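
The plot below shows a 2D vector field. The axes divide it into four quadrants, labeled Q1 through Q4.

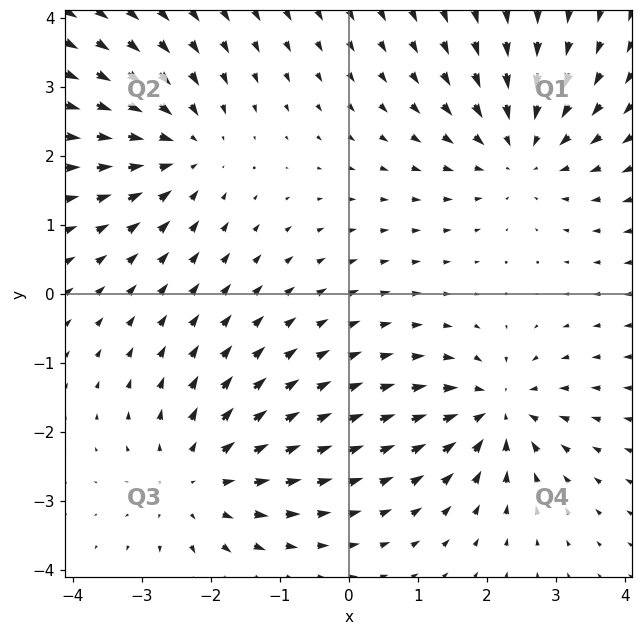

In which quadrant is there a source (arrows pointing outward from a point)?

Q3

The source sits at approximately (-2.2, -2.7), which lies in quadrant Q3. The divergence there is about +4, positive as expected for a source.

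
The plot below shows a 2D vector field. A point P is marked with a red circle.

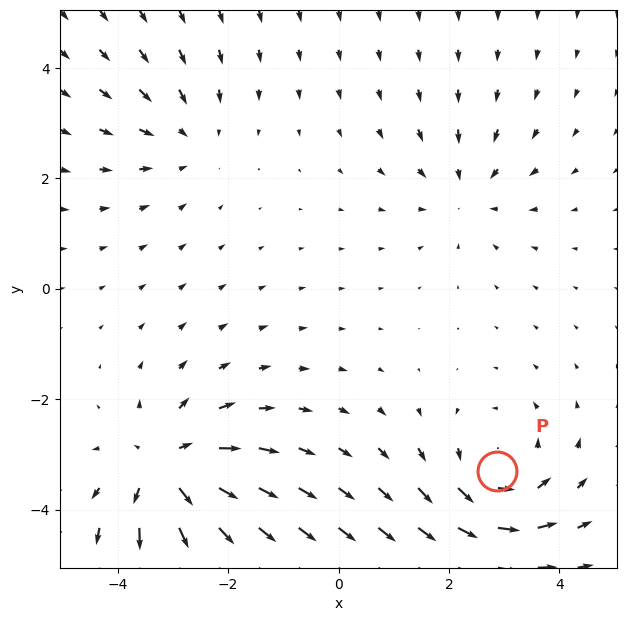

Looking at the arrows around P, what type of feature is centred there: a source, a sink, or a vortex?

vortex

At P (2.9, -3.3) the arrows circulate counterclockwise. Divergence ≈0, curl about +4 — near-zero divergence with nonzero curl is a vortex.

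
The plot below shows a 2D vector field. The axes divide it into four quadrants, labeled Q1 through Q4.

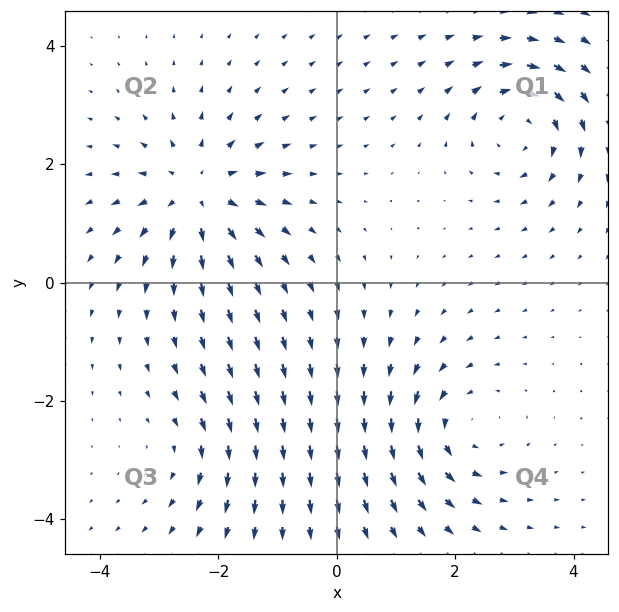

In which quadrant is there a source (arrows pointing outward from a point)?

The source sits at approximately (-2.4, 1.5), which lies in quadrant Q2. The divergence there is about +5, positive as expected for a source.

Q2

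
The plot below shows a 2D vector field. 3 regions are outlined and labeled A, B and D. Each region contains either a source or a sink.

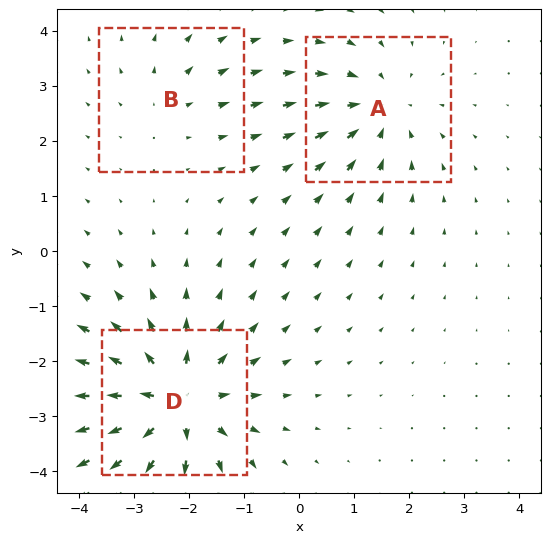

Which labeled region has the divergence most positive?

Divergence at each region's feature centre — A: about -3, B: about +2, D: about +5. Region D is most positive.

D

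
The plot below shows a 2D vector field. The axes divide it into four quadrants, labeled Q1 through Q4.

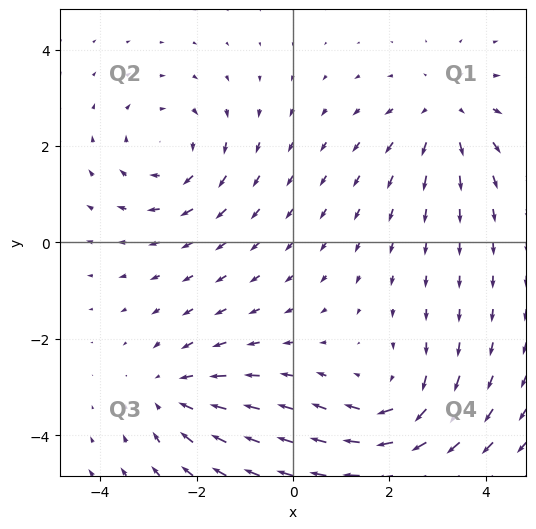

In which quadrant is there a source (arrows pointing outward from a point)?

Q1

The source sits at approximately (3.2, 2.7), which lies in quadrant Q1. The divergence there is about +4, positive as expected for a source.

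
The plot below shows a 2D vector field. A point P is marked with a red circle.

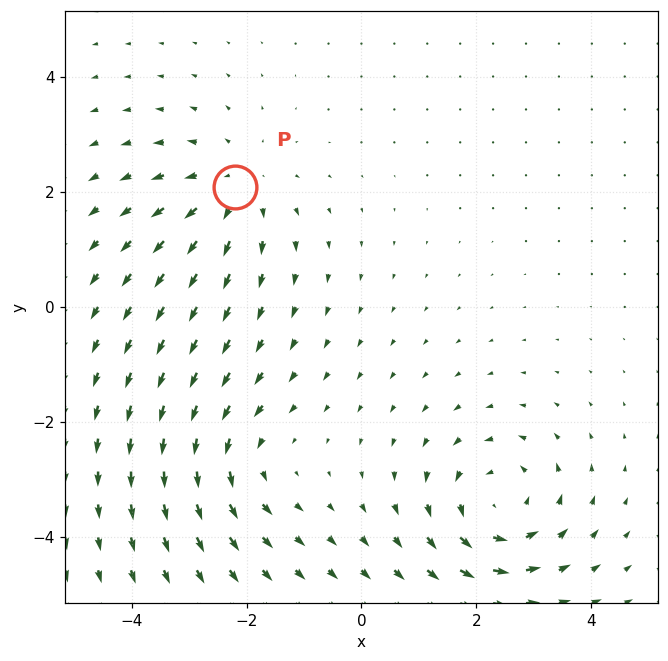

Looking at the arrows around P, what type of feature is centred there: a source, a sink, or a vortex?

At P (-2.2, 2.1) the arrows spread outward. Divergence about +4, curl ≈0 — positive divergence with near-zero curl is a source.

source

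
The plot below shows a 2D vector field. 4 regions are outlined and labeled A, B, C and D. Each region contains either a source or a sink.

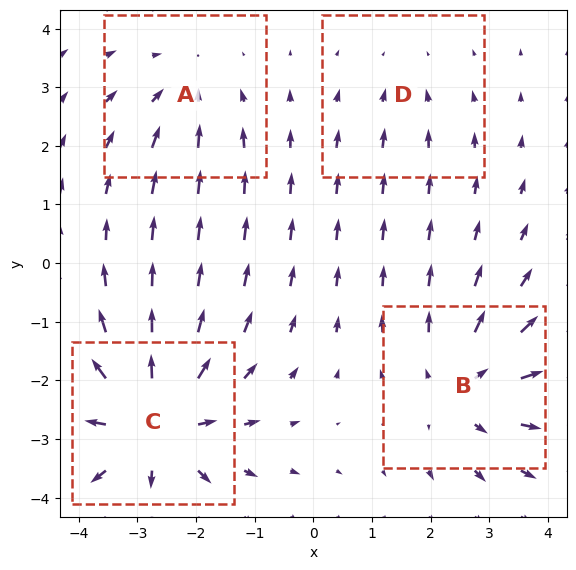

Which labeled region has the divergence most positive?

C

Divergence at each region's feature centre — A: about -3, B: about +4, C: about +6, D: about -2. Region C is most positive.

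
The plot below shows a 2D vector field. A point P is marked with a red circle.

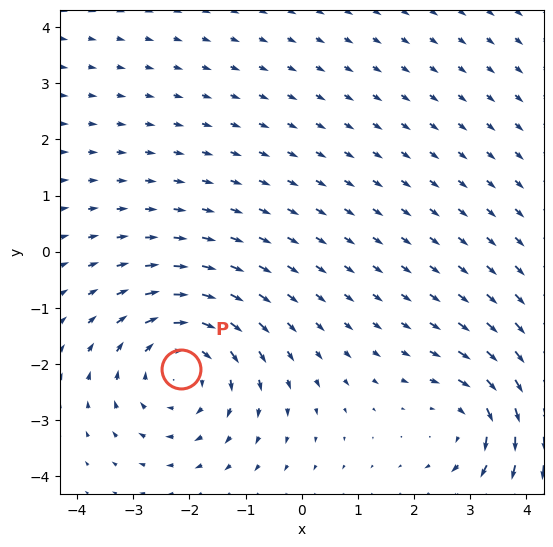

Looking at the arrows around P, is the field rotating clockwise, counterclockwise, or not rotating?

Near P at (-2.1, -2.1) the arrows circulate clockwise. The curl (z-component) there is about -4; negative curl means clockwise rotation.

clockwise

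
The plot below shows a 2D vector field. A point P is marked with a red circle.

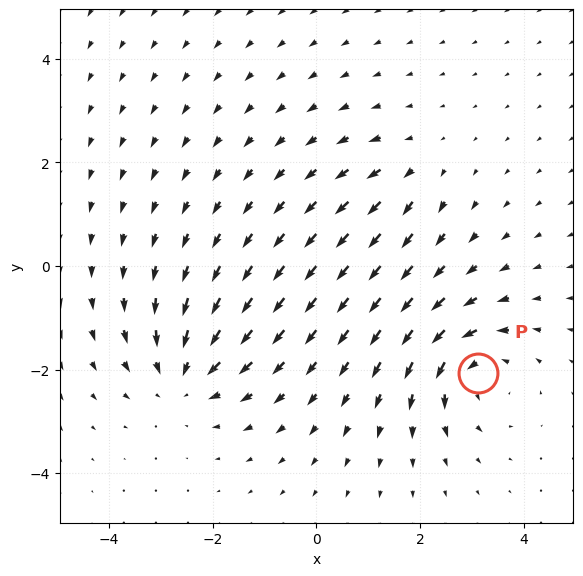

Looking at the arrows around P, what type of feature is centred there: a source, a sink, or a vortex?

At P (3.1, -2.1) the arrows circulate counterclockwise. Divergence ≈0, curl about +5 — near-zero divergence with nonzero curl is a vortex.

vortex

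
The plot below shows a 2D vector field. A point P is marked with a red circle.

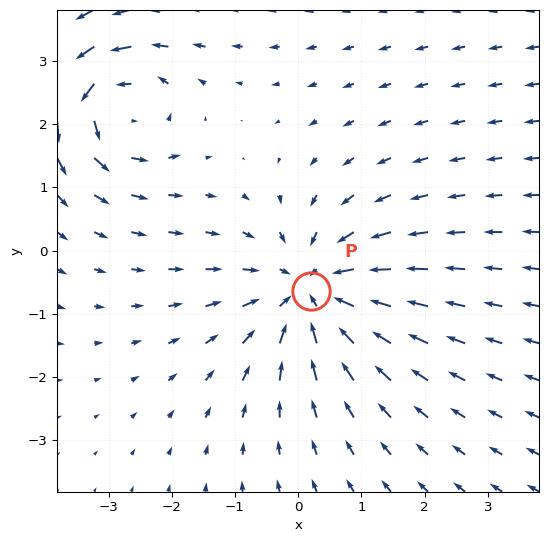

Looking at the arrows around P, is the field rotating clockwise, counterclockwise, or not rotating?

Near P at (0.2, -0.6) the arrows show no circulation. The curl there is ≈0.

not rotating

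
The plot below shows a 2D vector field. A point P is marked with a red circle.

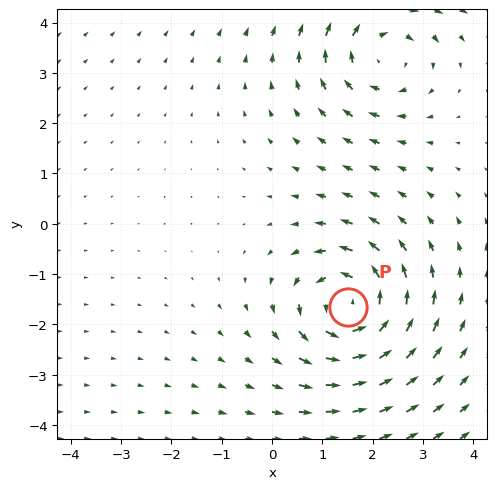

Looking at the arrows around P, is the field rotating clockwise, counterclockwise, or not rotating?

Near P at (1.5, -1.7) the arrows circulate counterclockwise. The curl (z-component) there is about +5; positive curl means counterclockwise rotation.

counterclockwise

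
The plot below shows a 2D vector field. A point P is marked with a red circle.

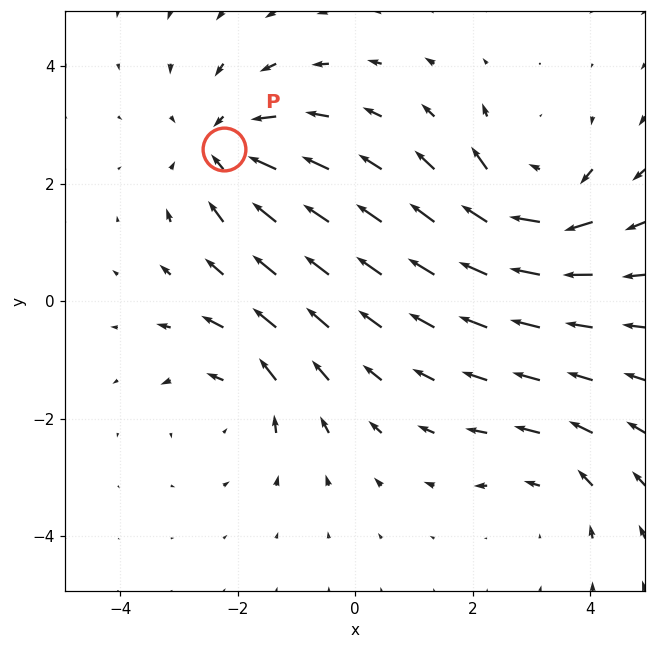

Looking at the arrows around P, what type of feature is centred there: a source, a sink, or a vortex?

sink

At P (-2.2, 2.6) the arrows converge inward. Divergence about -4, curl ≈0 — negative divergence with near-zero curl is a sink.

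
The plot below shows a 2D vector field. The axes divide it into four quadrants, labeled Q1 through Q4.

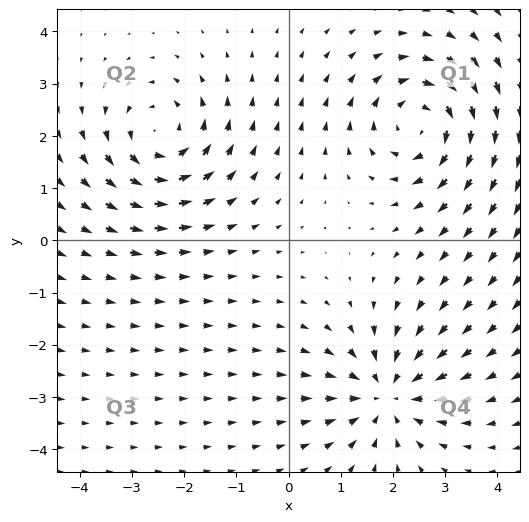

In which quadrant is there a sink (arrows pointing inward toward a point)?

The sink sits at approximately (1.9, -3.0), which lies in quadrant Q4. The divergence there is about -5, negative as expected for a sink.

Q4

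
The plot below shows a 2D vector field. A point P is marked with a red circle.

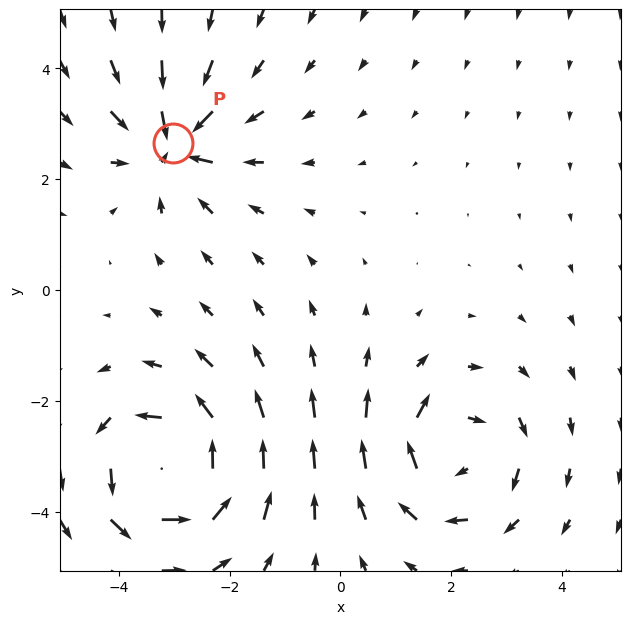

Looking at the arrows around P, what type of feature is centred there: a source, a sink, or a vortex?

At P (-3.0, 2.7) the arrows converge inward. Divergence about -5, curl ≈0 — negative divergence with near-zero curl is a sink.

sink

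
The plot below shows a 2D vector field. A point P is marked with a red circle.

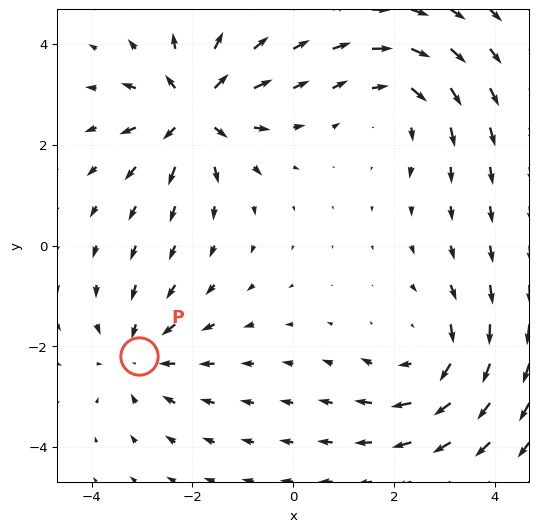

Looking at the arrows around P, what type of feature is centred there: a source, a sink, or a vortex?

At P (-3.1, -2.2) the arrows converge inward. Divergence about -4, curl ≈0 — negative divergence with near-zero curl is a sink.

sink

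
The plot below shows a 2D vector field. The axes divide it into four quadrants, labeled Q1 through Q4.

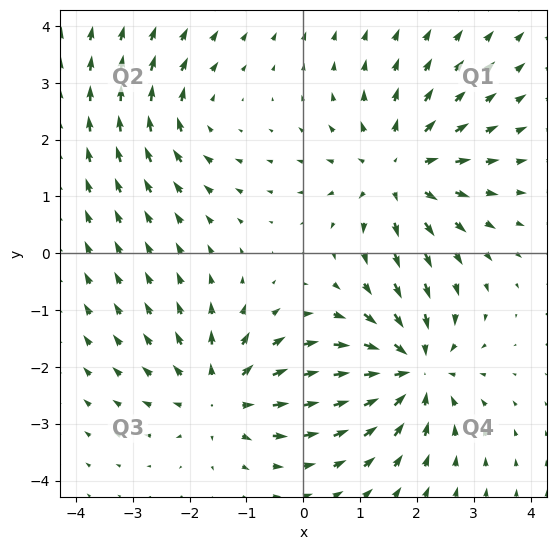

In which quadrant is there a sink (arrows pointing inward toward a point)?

Q4

The sink sits at approximately (1.9, -2.1), which lies in quadrant Q4. The divergence there is about -5, negative as expected for a sink.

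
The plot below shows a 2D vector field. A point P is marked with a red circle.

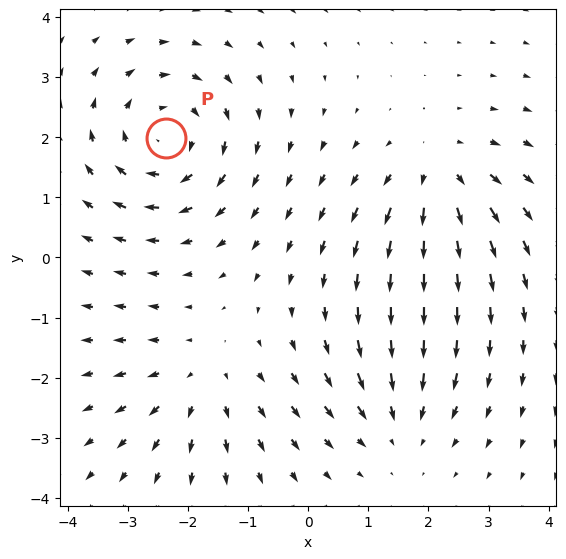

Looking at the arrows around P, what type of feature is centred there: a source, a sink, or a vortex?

At P (-2.4, 2.0) the arrows circulate clockwise. Divergence ≈0, curl about -4 — near-zero divergence with nonzero curl is a vortex.

vortex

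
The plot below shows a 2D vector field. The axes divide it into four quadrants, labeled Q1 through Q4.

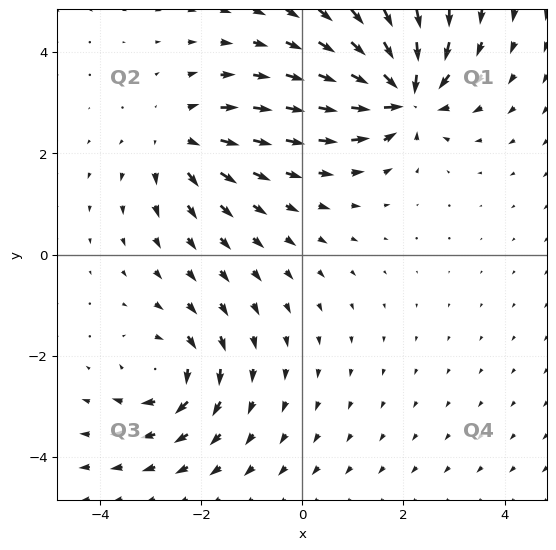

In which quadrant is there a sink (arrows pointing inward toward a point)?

The sink sits at approximately (2.0, 3.2), which lies in quadrant Q1. The divergence there is about -6, negative as expected for a sink.

Q1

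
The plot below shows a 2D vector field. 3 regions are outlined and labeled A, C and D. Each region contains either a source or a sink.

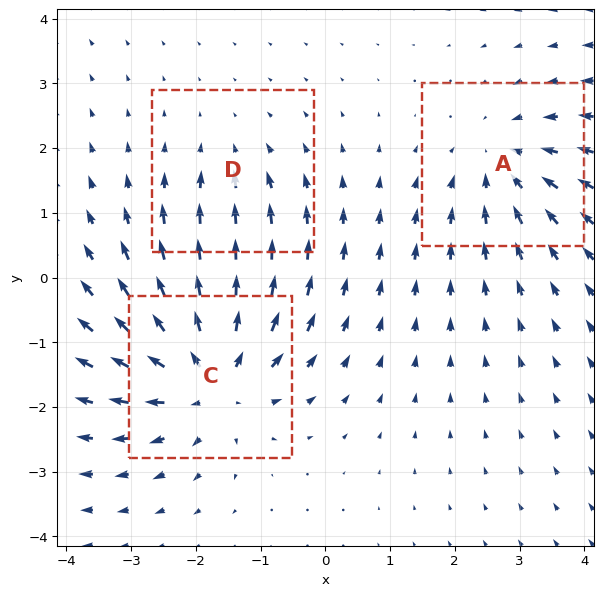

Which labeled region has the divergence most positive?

C

Divergence at each region's feature centre — A: about -3, C: about +5, D: about -2. Region C is most positive.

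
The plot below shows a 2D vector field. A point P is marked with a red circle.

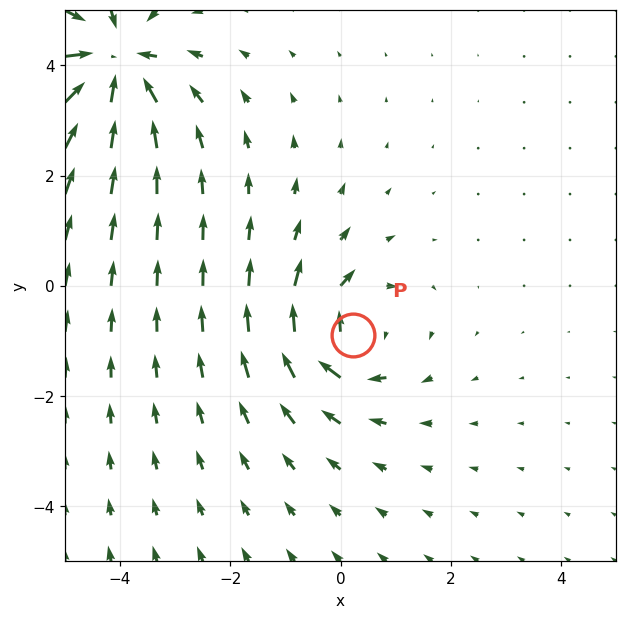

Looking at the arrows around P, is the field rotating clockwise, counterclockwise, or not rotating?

Near P at (0.2, -0.9) the arrows circulate clockwise. The curl (z-component) there is about -4; negative curl means clockwise rotation.

clockwise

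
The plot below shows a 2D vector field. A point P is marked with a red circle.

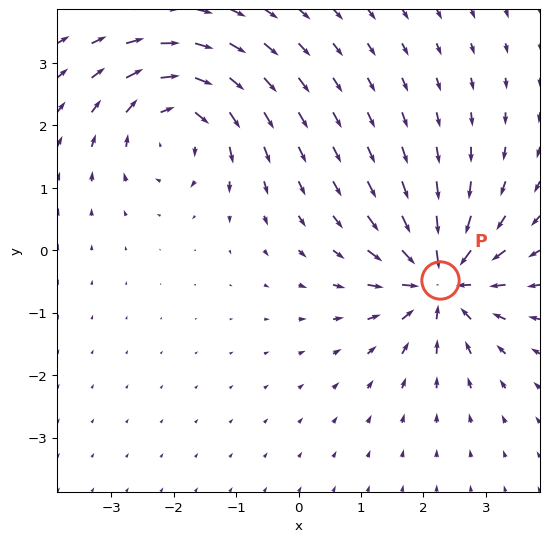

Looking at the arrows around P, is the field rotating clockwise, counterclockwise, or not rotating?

Near P at (2.3, -0.5) the arrows show no circulation. The curl there is ≈0.

not rotating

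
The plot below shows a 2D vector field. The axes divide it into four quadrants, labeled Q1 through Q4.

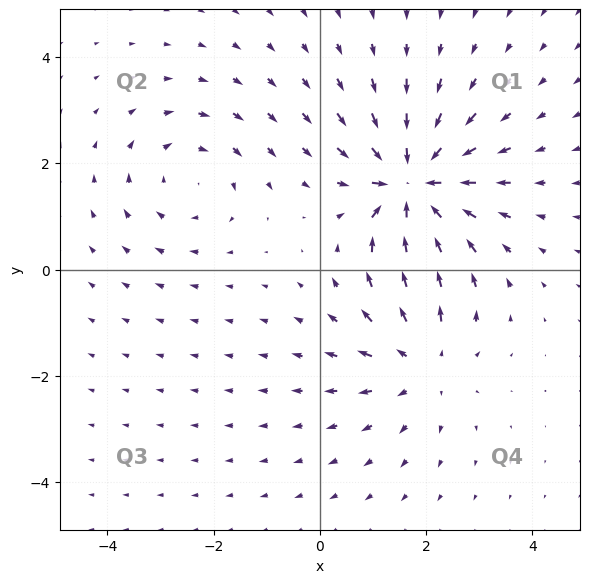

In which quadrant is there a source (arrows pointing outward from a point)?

Q4

The source sits at approximately (1.9, -1.7), which lies in quadrant Q4. The divergence there is about +3, positive as expected for a source.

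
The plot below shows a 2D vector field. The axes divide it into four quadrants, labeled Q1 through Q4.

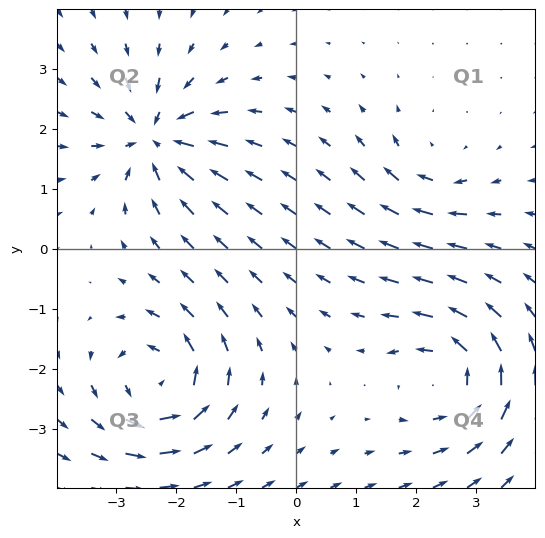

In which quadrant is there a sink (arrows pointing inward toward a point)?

The sink sits at approximately (-2.4, 1.8), which lies in quadrant Q2. The divergence there is about -7, negative as expected for a sink.

Q2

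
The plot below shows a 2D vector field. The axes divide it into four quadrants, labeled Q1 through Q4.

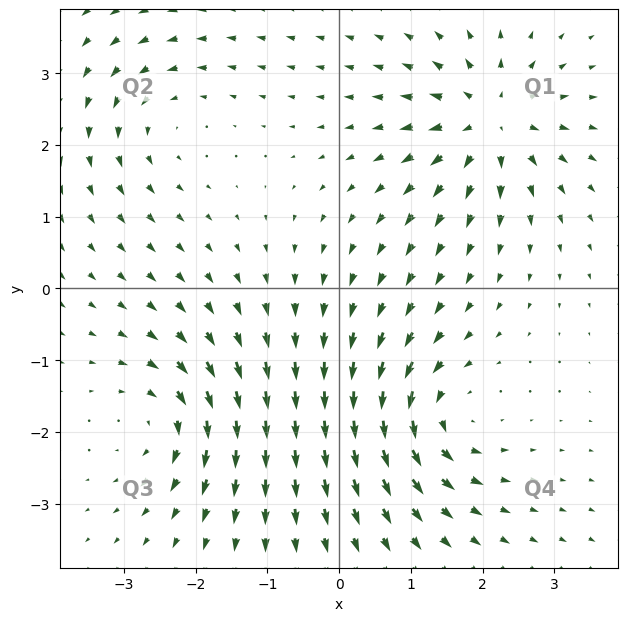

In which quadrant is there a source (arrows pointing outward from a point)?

Q1

The source sits at approximately (2.1, 2.3), which lies in quadrant Q1. The divergence there is about +7, positive as expected for a source.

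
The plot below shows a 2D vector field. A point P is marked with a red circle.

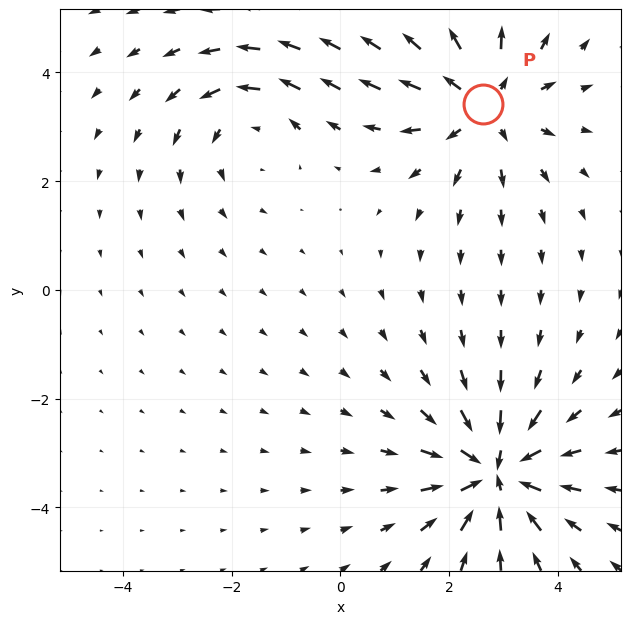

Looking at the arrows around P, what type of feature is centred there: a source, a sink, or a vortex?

source

At P (2.6, 3.4) the arrows spread outward. Divergence about +4, curl ≈0 — positive divergence with near-zero curl is a source.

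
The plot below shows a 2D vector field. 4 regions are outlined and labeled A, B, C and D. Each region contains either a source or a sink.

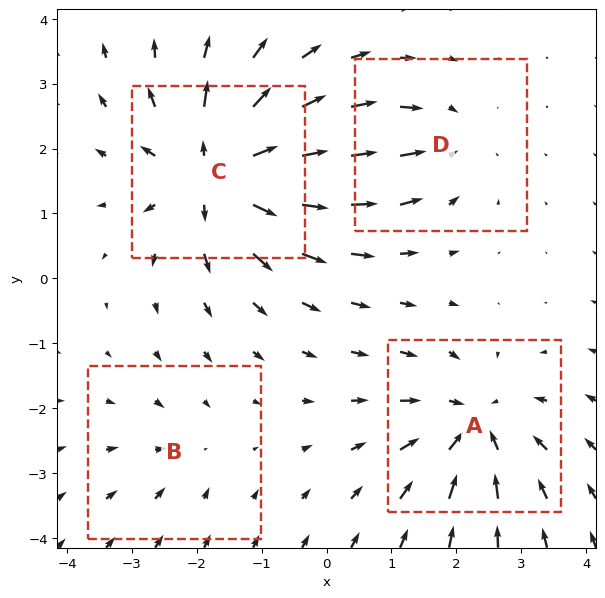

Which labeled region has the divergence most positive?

C

Divergence at each region's feature centre — A: about -5, B: about -2, C: about +7, D: about -3. Region C is most positive.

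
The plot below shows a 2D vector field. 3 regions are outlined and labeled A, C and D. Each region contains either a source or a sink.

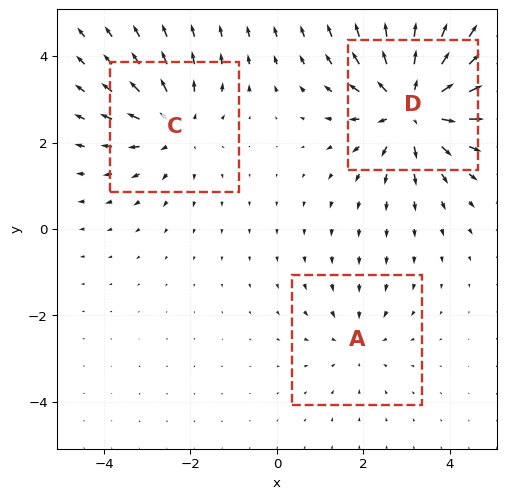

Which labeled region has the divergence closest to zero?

Divergence at each region's feature centre — A: about -2, C: about +3, D: about +5. Region A is closest to zero.

A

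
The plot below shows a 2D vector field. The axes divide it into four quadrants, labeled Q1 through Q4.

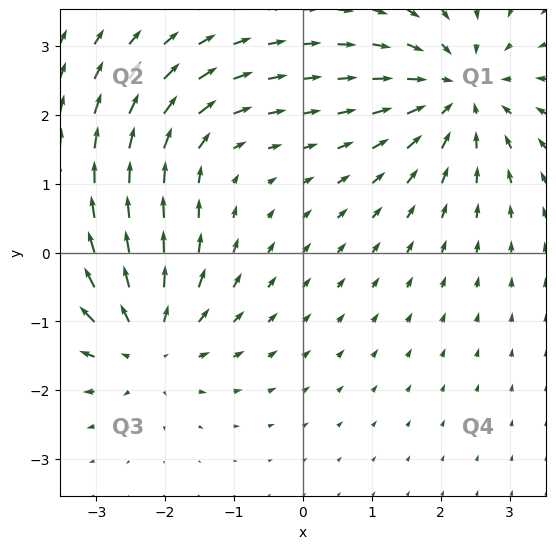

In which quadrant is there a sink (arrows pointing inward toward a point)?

The sink sits at approximately (2.3, 2.3), which lies in quadrant Q1. The divergence there is about -5, negative as expected for a sink.

Q1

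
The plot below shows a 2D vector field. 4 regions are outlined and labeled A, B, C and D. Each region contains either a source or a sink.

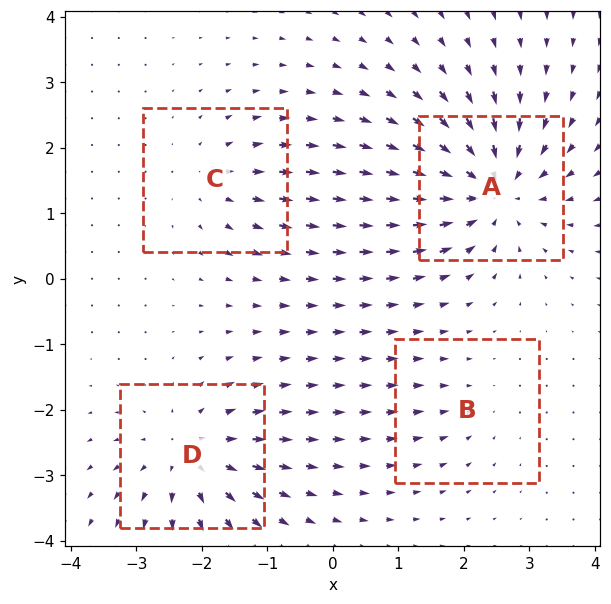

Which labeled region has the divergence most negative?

A

Divergence at each region's feature centre — A: about -7, B: about -2, C: about +4, D: about +5. Region A is most negative.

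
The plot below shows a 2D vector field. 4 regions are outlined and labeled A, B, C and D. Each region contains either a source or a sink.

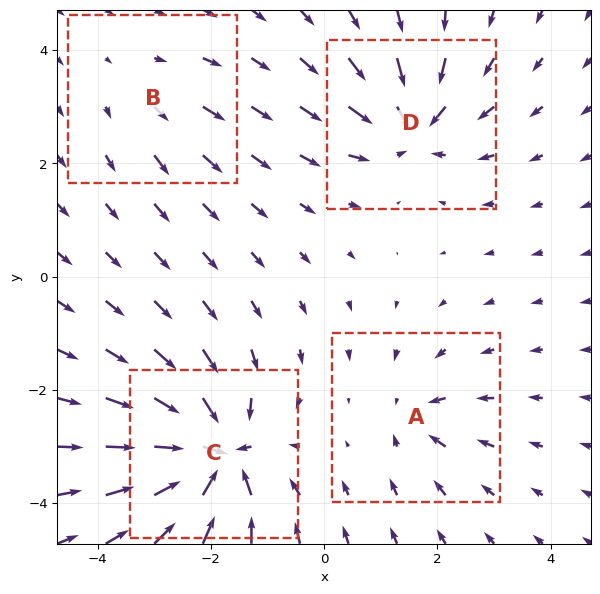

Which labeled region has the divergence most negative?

C

Divergence at each region's feature centre — A: about -4, B: about +3, C: about -9, D: about -6. Region C is most negative.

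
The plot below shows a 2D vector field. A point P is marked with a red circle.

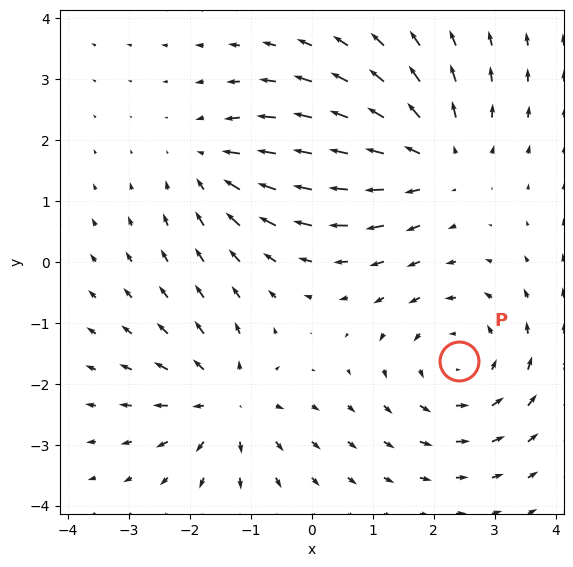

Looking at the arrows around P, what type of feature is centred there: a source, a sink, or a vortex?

At P (2.4, -1.6) the arrows circulate counterclockwise. Divergence ≈0, curl about +4 — near-zero divergence with nonzero curl is a vortex.

vortex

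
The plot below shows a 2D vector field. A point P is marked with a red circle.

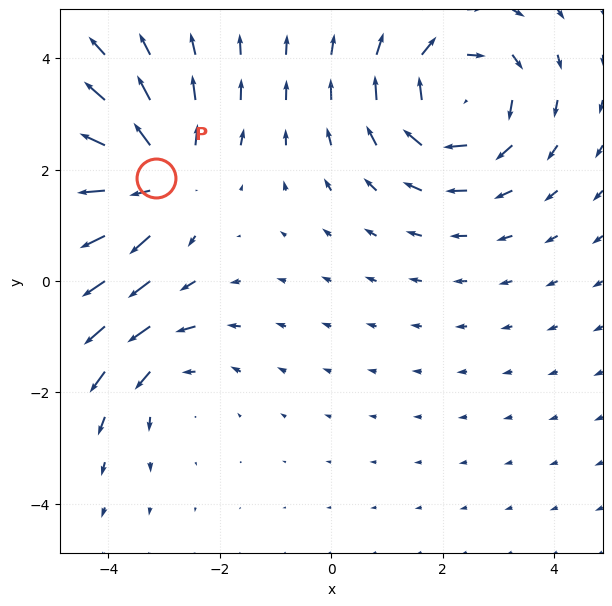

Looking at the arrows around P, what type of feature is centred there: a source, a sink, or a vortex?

At P (-3.1, 1.9) the arrows spread outward. Divergence about +4, curl ≈0 — positive divergence with near-zero curl is a source.

source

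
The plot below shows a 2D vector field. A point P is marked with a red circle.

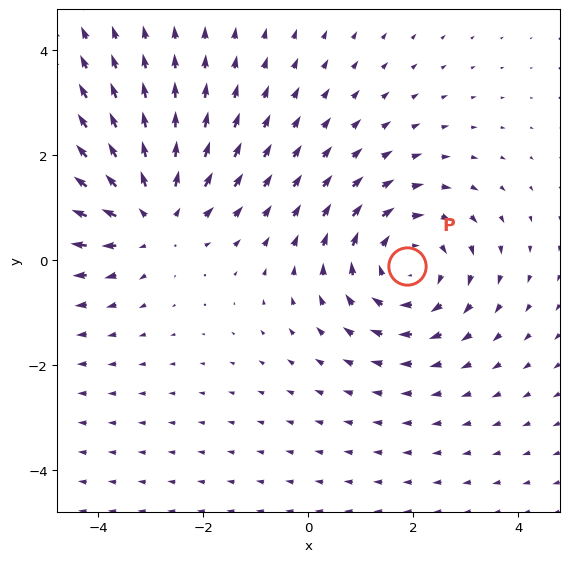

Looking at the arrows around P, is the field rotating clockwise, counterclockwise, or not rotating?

Near P at (1.9, -0.1) the arrows circulate clockwise. The curl (z-component) there is about -2; negative curl means clockwise rotation.

clockwise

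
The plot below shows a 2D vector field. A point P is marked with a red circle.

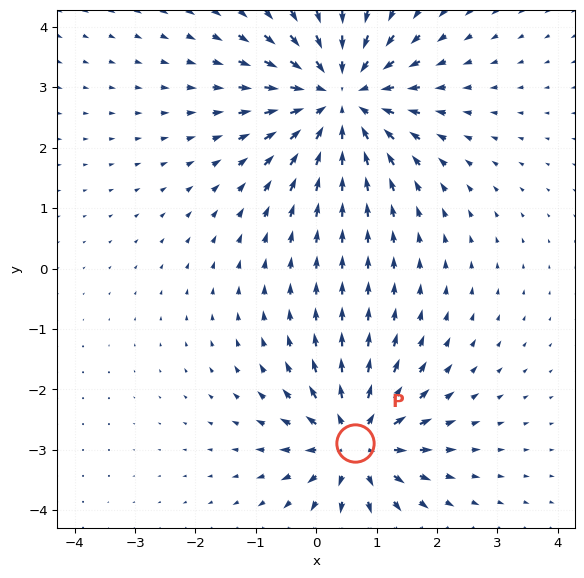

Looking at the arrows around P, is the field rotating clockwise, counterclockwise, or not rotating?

Near P at (0.6, -2.9) the arrows show no circulation. The curl there is ≈0.

not rotating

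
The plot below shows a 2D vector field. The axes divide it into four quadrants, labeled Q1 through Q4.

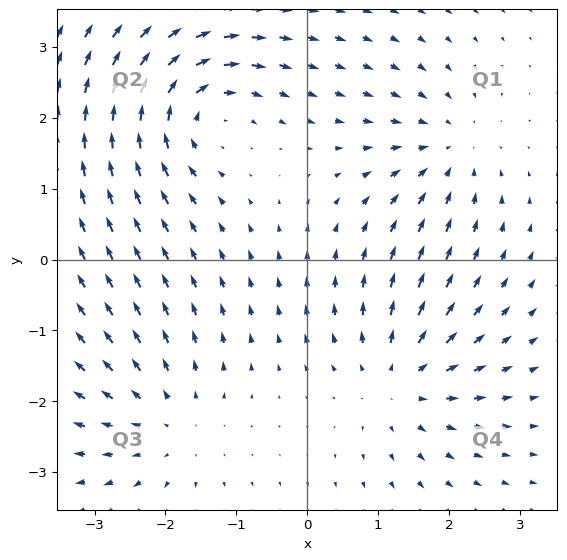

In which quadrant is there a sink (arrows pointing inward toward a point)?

Q1

The sink sits at approximately (2.0, 1.5), which lies in quadrant Q1. The divergence there is about -3, negative as expected for a sink.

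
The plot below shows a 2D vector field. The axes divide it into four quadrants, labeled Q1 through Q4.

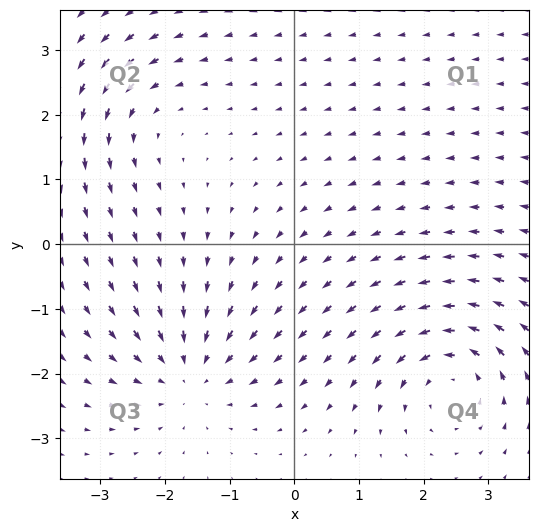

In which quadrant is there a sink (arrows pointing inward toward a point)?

Q3

The sink sits at approximately (-1.6, -2.0), which lies in quadrant Q3. The divergence there is about -5, negative as expected for a sink.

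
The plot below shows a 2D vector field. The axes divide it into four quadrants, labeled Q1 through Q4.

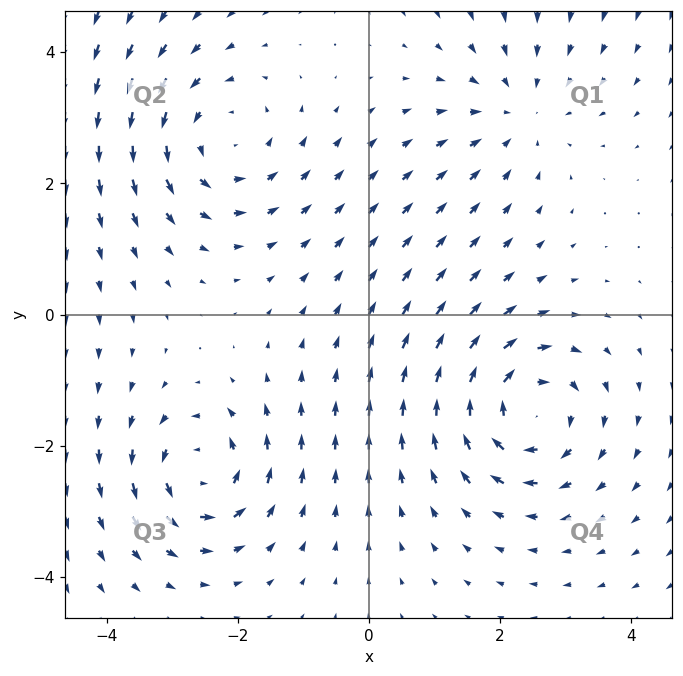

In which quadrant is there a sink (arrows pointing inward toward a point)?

Q1

The sink sits at approximately (2.3, 3.1), which lies in quadrant Q1. The divergence there is about -3, negative as expected for a sink.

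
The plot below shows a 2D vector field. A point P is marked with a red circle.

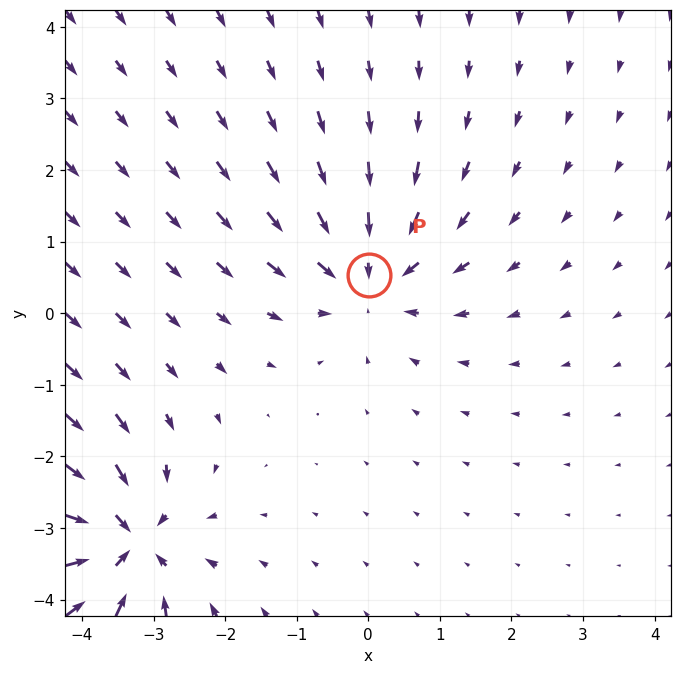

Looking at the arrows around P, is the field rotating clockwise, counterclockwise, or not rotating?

Near P at (0.0, 0.5) the arrows show no circulation. The curl there is ≈0.

not rotating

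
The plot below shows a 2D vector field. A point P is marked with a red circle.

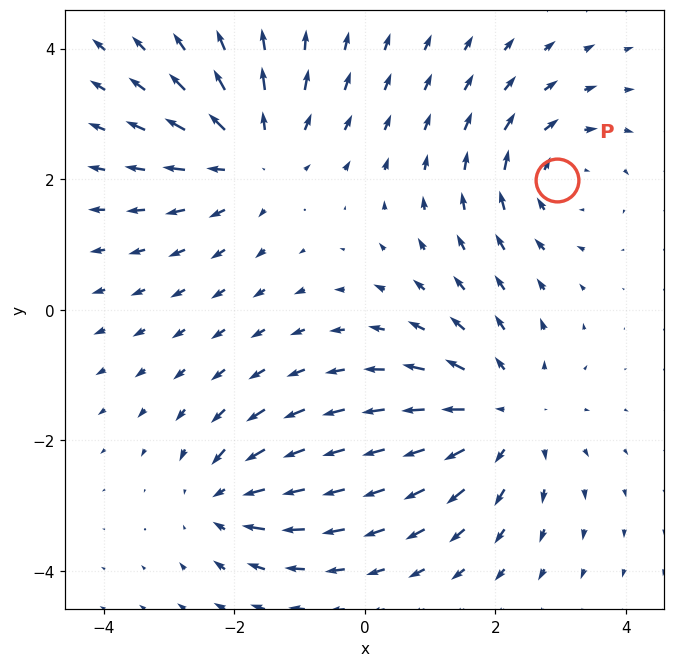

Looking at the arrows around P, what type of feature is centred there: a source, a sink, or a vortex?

vortex

At P (2.9, 2.0) the arrows circulate clockwise. Divergence ≈0, curl about -4 — near-zero divergence with nonzero curl is a vortex.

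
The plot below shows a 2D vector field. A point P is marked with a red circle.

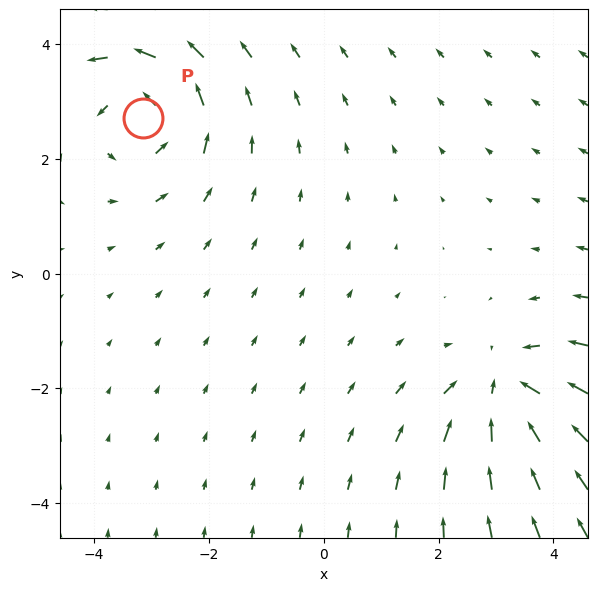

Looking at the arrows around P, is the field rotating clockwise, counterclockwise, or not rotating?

counterclockwise

Near P at (-3.1, 2.7) the arrows circulate counterclockwise. The curl (z-component) there is about +4; positive curl means counterclockwise rotation.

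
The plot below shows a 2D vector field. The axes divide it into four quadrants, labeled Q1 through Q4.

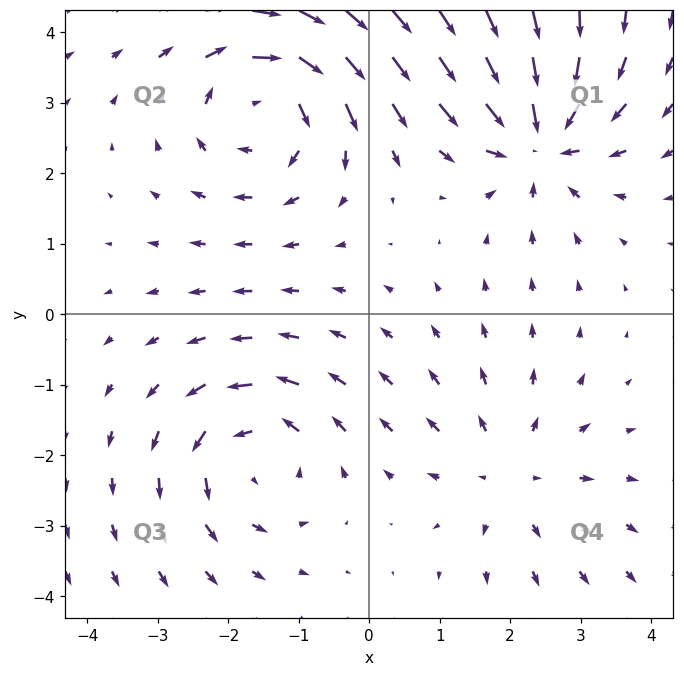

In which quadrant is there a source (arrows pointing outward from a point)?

Q4

The source sits at approximately (2.0, -2.3), which lies in quadrant Q4. The divergence there is about +3, positive as expected for a source.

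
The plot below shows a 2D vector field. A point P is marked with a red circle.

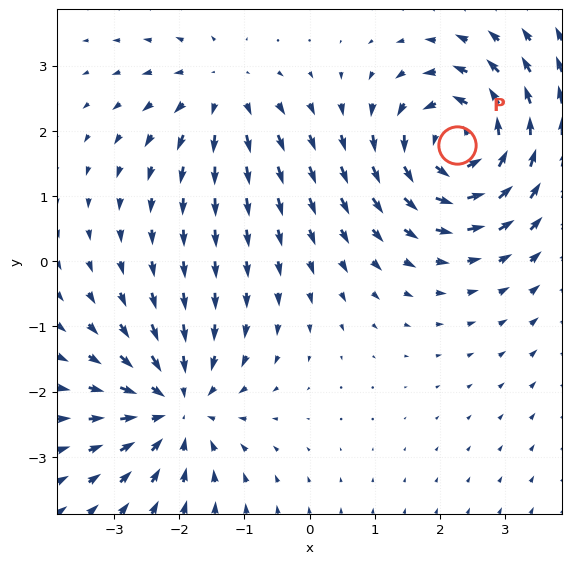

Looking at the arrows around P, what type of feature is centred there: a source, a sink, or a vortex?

At P (2.3, 1.8) the arrows circulate counterclockwise. Divergence ≈0, curl about +7 — near-zero divergence with nonzero curl is a vortex.

vortex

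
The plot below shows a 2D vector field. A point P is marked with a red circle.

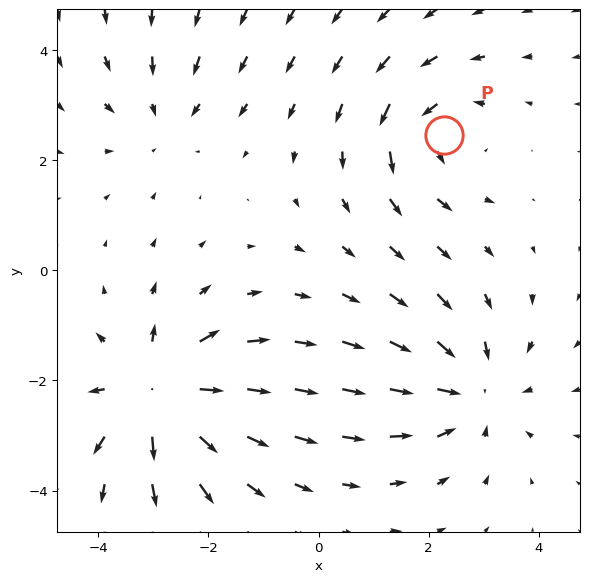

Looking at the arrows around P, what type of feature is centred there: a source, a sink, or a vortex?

At P (2.3, 2.5) the arrows circulate counterclockwise. Divergence ≈0, curl about +4 — near-zero divergence with nonzero curl is a vortex.

vortex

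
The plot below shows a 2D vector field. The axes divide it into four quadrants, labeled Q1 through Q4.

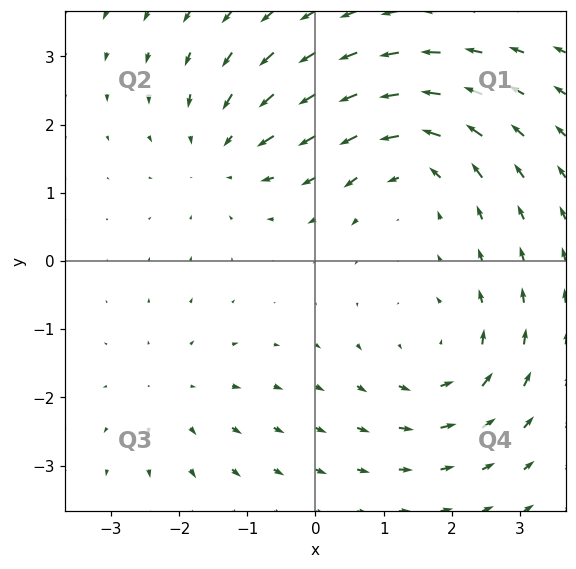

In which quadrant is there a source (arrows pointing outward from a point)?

The source sits at approximately (-2.1, -1.9), which lies in quadrant Q3. The divergence there is about +3, positive as expected for a source.

Q3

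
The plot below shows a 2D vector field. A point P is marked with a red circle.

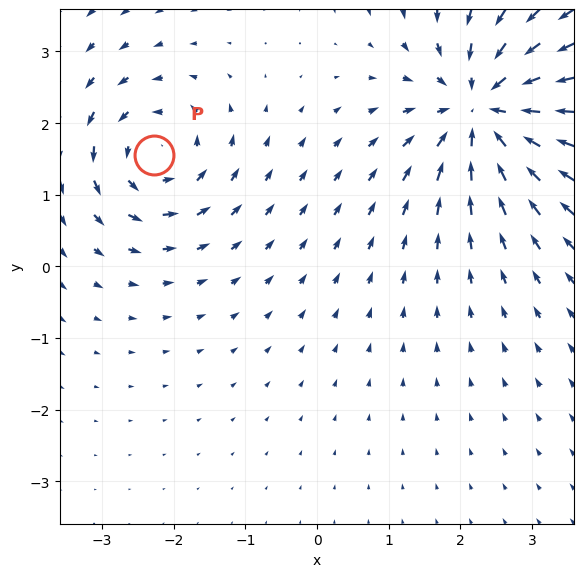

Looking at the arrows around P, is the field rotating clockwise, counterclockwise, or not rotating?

counterclockwise

Near P at (-2.3, 1.5) the arrows circulate counterclockwise. The curl (z-component) there is about +4; positive curl means counterclockwise rotation.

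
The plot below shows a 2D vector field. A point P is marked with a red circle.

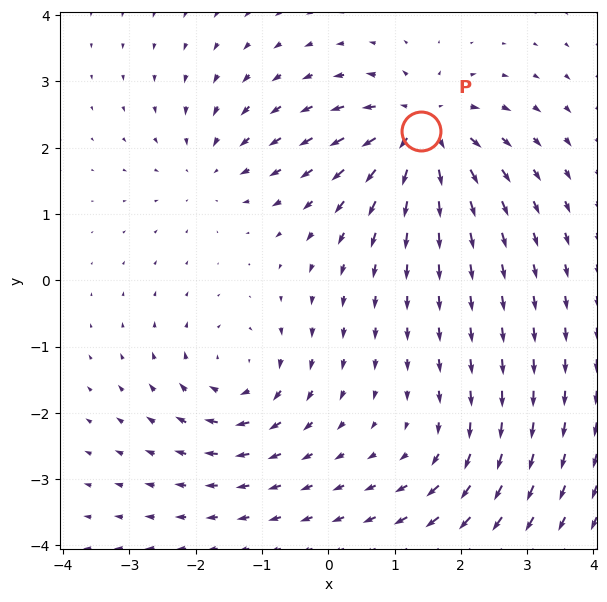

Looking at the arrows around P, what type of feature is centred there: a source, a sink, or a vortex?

At P (1.4, 2.3) the arrows spread outward. Divergence about +7, curl ≈0 — positive divergence with near-zero curl is a source.

source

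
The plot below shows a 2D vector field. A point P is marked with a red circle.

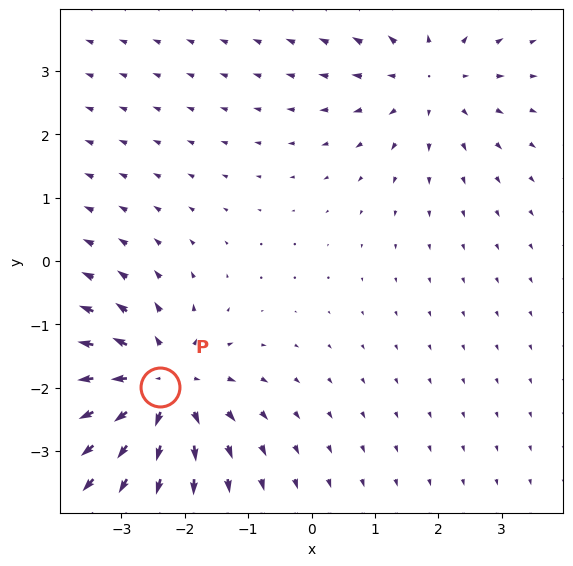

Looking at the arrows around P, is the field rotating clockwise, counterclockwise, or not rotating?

Near P at (-2.4, -2.0) the arrows show no circulation. The curl there is ≈0.

not rotating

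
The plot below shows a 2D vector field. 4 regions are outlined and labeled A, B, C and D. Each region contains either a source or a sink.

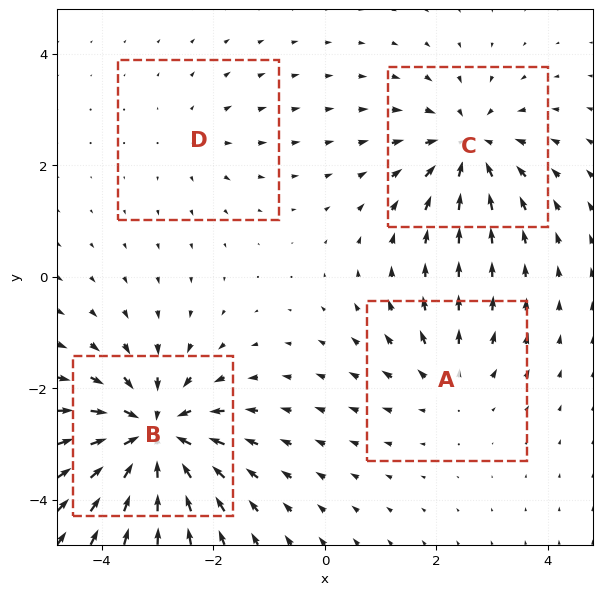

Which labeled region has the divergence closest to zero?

D

Divergence at each region's feature centre — A: about +3, B: about -8, C: about -5, D: about +2. Region D is closest to zero.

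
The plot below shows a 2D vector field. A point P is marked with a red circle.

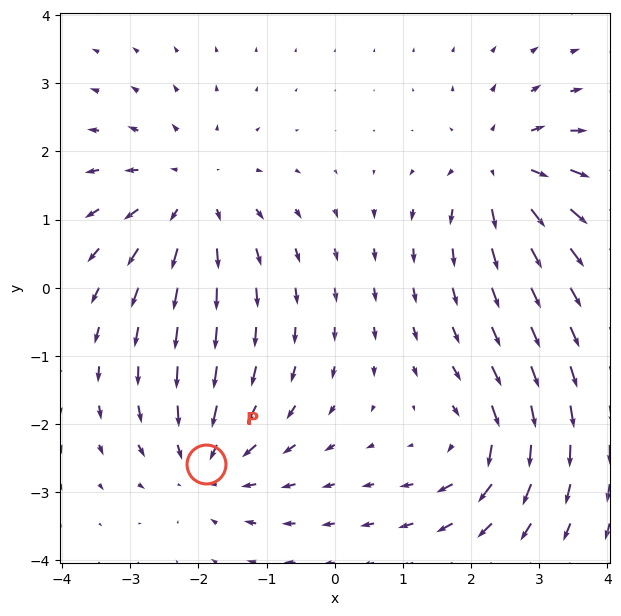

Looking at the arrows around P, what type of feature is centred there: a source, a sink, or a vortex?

sink

At P (-1.9, -2.6) the arrows converge inward. Divergence about -3, curl ≈0 — negative divergence with near-zero curl is a sink.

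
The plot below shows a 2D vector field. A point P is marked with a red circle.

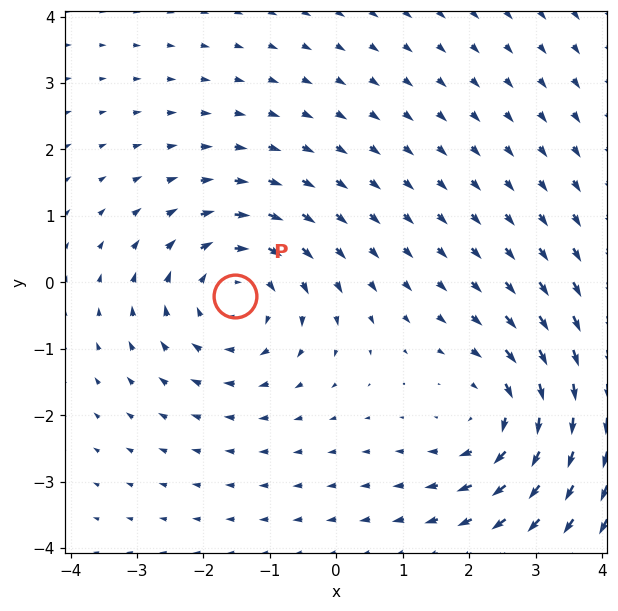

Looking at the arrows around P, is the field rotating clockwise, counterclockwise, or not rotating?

Near P at (-1.5, -0.2) the arrows circulate clockwise. The curl (z-component) there is about -4; negative curl means clockwise rotation.

clockwise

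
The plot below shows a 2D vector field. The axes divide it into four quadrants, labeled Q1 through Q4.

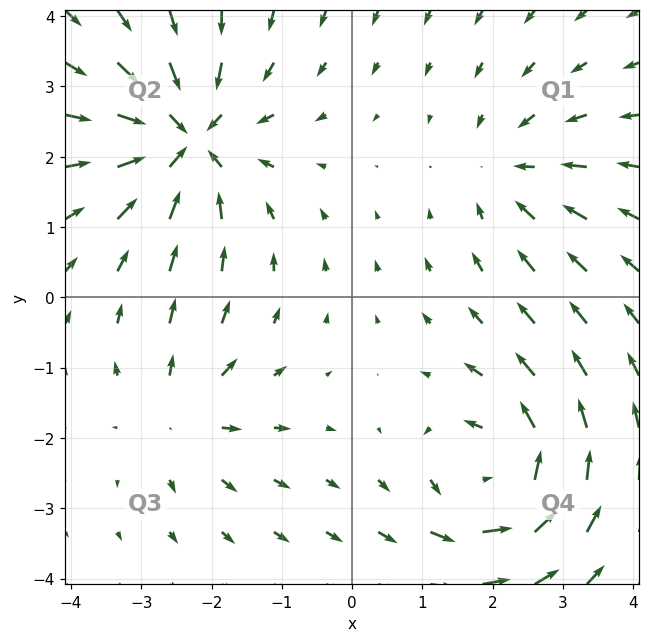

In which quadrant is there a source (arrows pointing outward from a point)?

Q3

The source sits at approximately (-2.4, -1.7), which lies in quadrant Q3. The divergence there is about +3, positive as expected for a source.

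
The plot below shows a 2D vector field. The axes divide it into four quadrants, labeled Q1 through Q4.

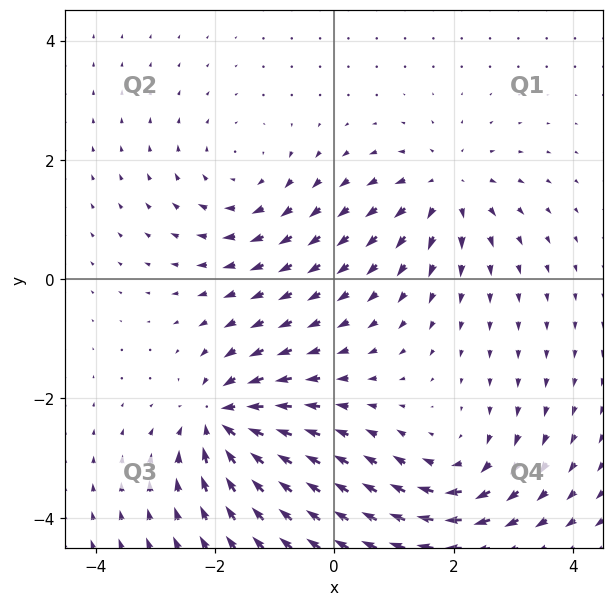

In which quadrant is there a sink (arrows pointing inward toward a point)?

Q3

The sink sits at approximately (-1.9, -2.4), which lies in quadrant Q3. The divergence there is about -7, negative as expected for a sink.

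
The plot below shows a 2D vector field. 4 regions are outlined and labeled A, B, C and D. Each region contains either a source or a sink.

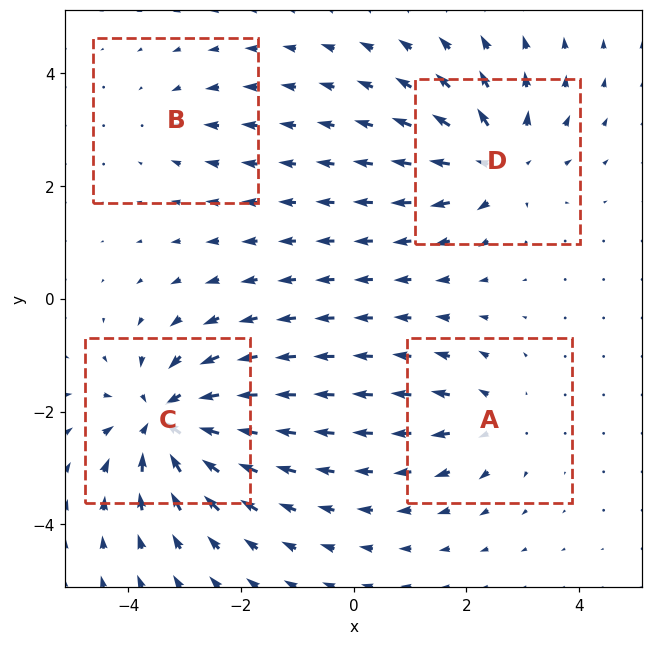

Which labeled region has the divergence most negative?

C

Divergence at each region's feature centre — A: about +4, B: about -2, C: about -8, D: about +6. Region C is most negative.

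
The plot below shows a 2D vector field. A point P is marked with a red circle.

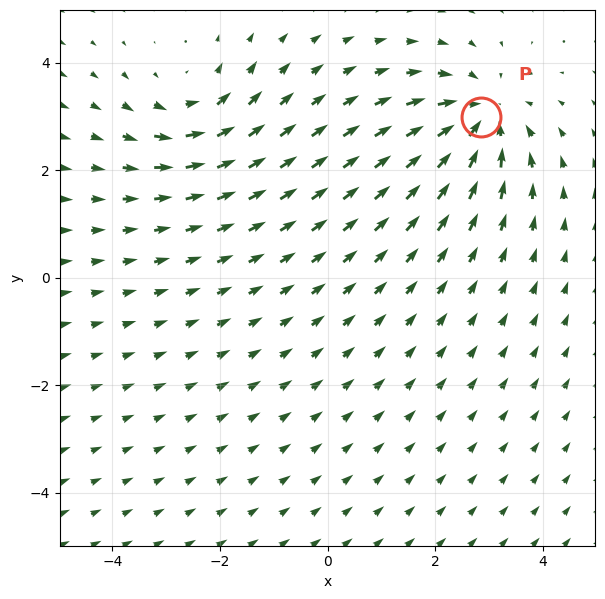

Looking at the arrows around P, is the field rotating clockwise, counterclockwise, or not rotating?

Near P at (2.9, 3.0) the arrows show no circulation. The curl there is ≈0.

not rotating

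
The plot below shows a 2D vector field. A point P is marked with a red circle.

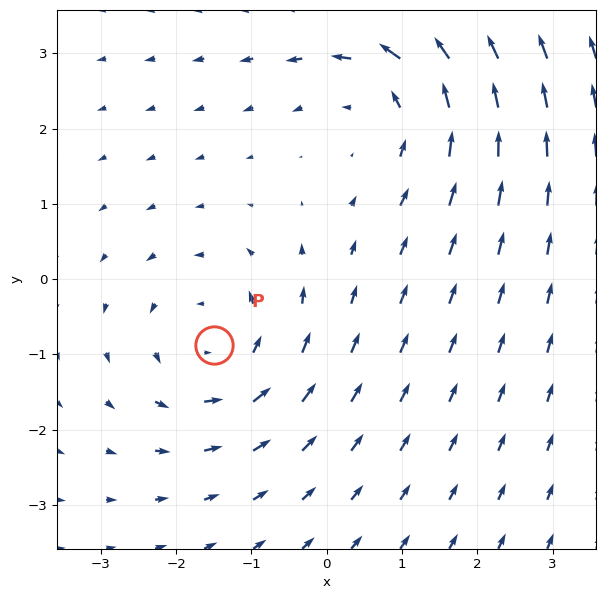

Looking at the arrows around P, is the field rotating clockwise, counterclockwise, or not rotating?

counterclockwise

Near P at (-1.5, -0.9) the arrows circulate counterclockwise. The curl (z-component) there is about +4; positive curl means counterclockwise rotation.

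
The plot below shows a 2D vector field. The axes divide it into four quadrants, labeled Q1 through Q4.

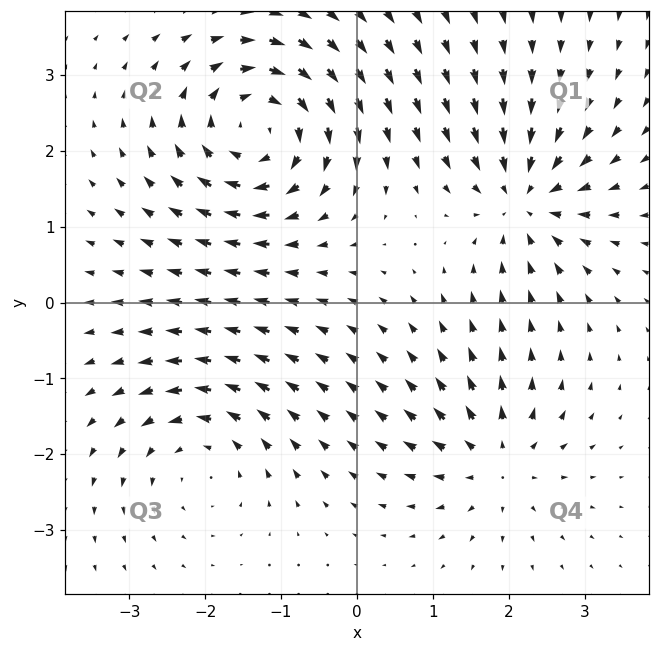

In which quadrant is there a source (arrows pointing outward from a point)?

The source sits at approximately (1.8, -2.1), which lies in quadrant Q4. The divergence there is about +4, positive as expected for a source.

Q4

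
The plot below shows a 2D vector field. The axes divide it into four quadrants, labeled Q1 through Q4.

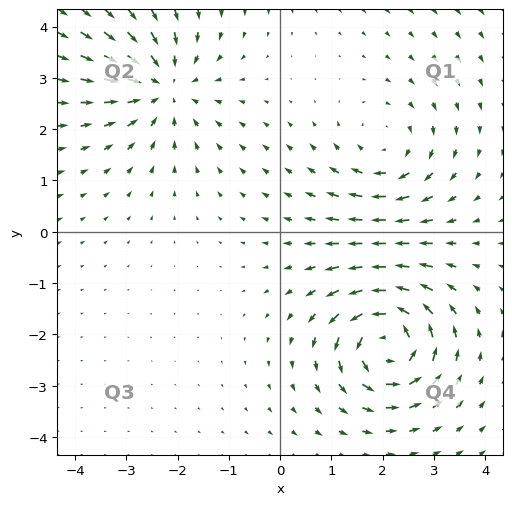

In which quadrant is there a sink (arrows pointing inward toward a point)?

Q2

The sink sits at approximately (-2.3, 2.8), which lies in quadrant Q2. The divergence there is about -4, negative as expected for a sink.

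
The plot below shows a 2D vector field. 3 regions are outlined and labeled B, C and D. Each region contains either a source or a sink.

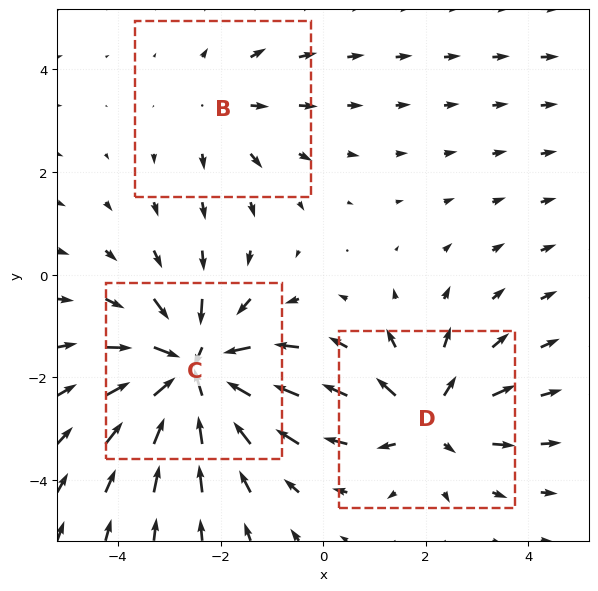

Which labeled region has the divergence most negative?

Divergence at each region's feature centre — B: about +2, C: about -5, D: about +3. Region C is most negative.

C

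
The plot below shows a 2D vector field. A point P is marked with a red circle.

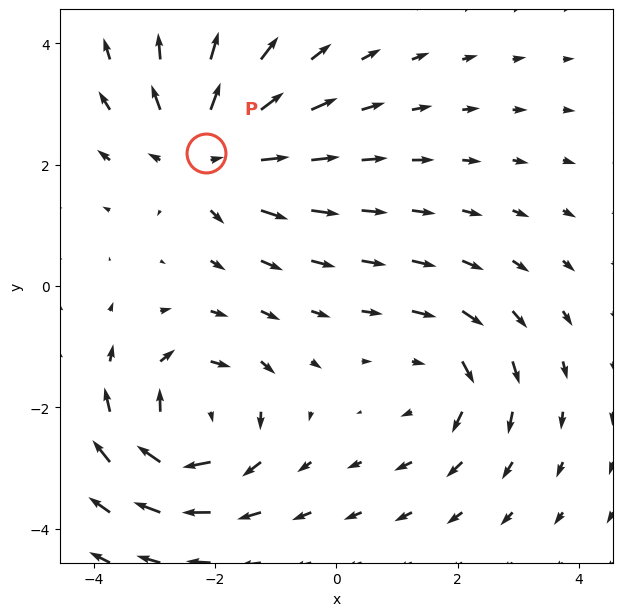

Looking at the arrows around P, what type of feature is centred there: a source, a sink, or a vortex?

source

At P (-2.1, 2.2) the arrows spread outward. Divergence about +5, curl ≈0 — positive divergence with near-zero curl is a source.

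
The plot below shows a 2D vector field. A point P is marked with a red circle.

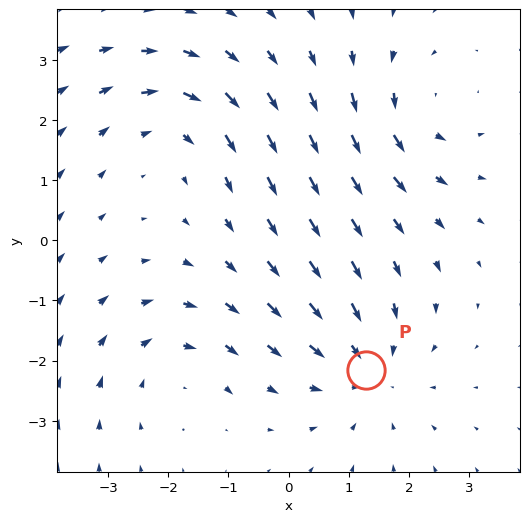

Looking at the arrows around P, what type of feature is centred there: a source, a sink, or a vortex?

At P (1.3, -2.1) the arrows converge inward. Divergence about -4, curl ≈0 — negative divergence with near-zero curl is a sink.

sink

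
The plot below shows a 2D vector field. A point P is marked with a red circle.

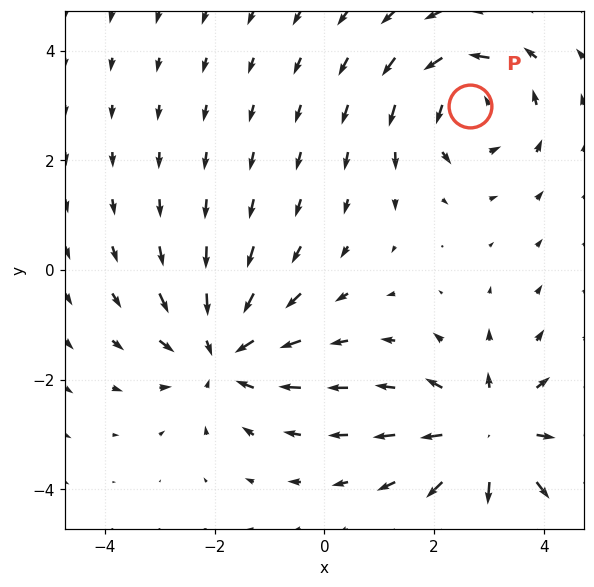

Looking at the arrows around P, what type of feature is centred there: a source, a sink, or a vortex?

vortex

At P (2.7, 3.0) the arrows circulate counterclockwise. Divergence ≈0, curl about +3 — near-zero divergence with nonzero curl is a vortex.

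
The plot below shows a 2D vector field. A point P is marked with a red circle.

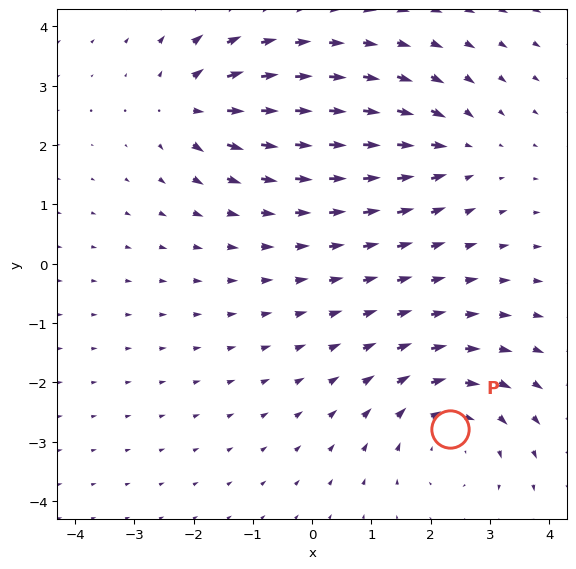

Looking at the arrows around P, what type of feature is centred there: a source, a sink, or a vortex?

vortex

At P (2.3, -2.8) the arrows circulate clockwise. Divergence ≈0, curl about -4 — near-zero divergence with nonzero curl is a vortex.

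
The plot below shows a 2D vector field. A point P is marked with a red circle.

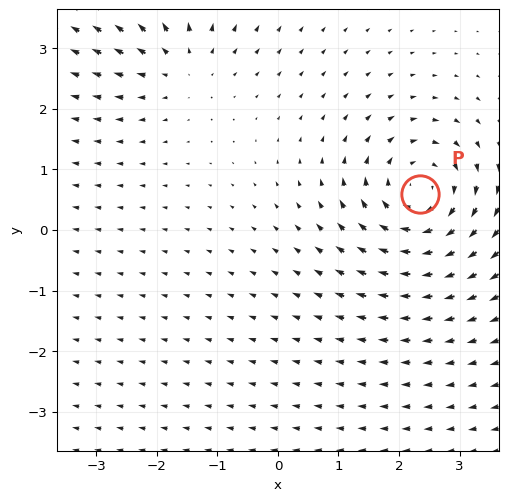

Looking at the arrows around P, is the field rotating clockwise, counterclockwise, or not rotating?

Near P at (2.4, 0.6) the arrows circulate clockwise. The curl (z-component) there is about -5; negative curl means clockwise rotation.

clockwise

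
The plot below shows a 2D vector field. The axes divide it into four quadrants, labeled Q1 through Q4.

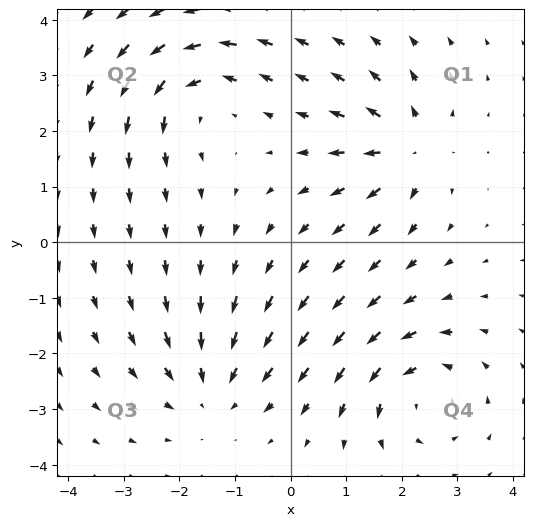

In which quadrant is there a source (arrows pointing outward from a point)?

Q1

The source sits at approximately (2.1, 1.7), which lies in quadrant Q1. The divergence there is about +5, positive as expected for a source.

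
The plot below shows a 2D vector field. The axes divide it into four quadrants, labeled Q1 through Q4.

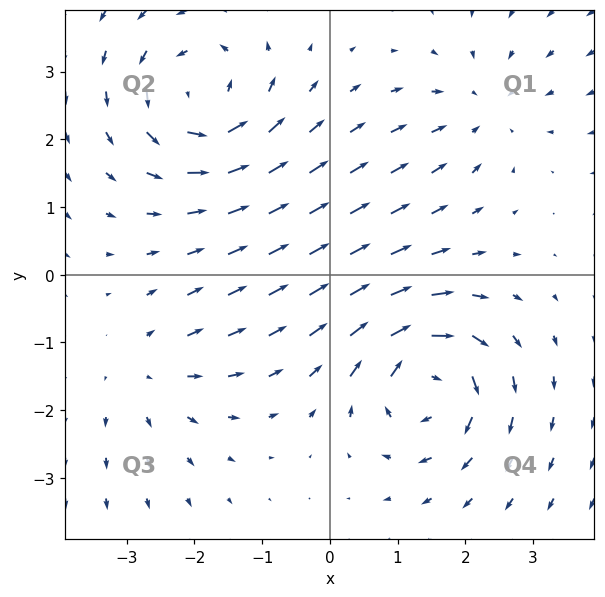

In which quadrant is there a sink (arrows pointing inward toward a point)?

Q1

The sink sits at approximately (2.2, 2.4), which lies in quadrant Q1. The divergence there is about -3, negative as expected for a sink.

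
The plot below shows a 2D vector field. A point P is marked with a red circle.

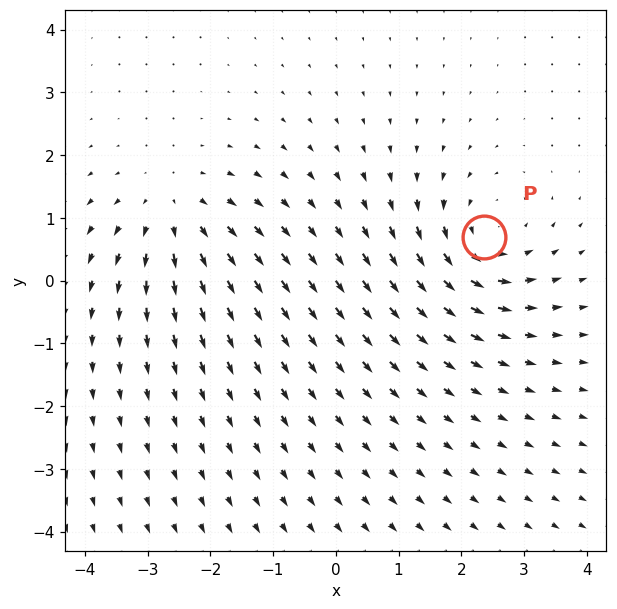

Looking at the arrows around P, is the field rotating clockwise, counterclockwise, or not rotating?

Near P at (2.4, 0.7) the arrows circulate counterclockwise. The curl (z-component) there is about +4; positive curl means counterclockwise rotation.

counterclockwise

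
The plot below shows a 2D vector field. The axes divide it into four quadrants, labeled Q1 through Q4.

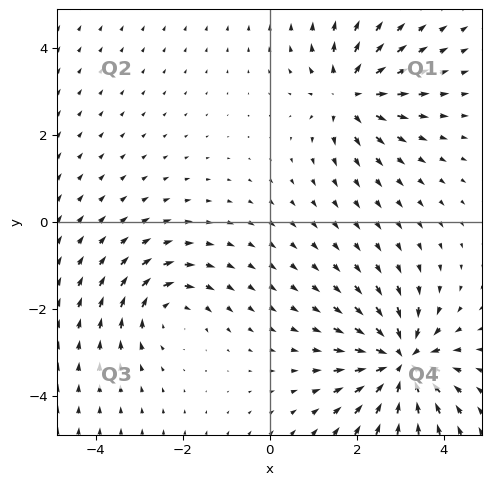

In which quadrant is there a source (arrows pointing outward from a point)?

The source sits at approximately (1.8, 2.9), which lies in quadrant Q1. The divergence there is about +5, positive as expected for a source.

Q1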